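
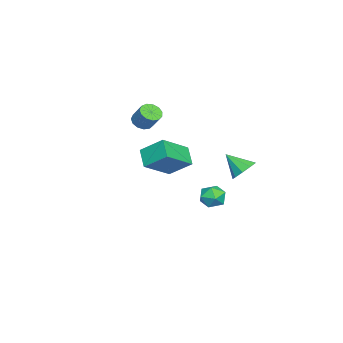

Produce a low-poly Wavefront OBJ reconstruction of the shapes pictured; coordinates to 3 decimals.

v -2.954 -3.866 2.121
v -2.404 -4.248 2.127
v -1.975 -3.616 3.065
v -2.526 -3.234 3.059
v -2.329 -3.958 1.897
v -1.901 -3.326 2.836
v -2.453 -3.638 1.739
v -2.025 -3.006 2.677
v -2.736 -3.391 1.701
v -2.307 -2.759 2.64
v -3.088 -3.295 1.797
v -2.66 -2.663 2.736
v -3.398 -3.38 1.996
v -2.969 -2.748 2.934
v -3.567 -3.619 2.234
v -3.138 -2.987 3.173
v -3.541 -3.937 2.436
v -3.112 -3.305 3.375
v -3.329 -4.232 2.538
v -2.901 -3.6 3.477
v -2.998 -4.411 2.508
v -2.57 -3.779 3.446
v -2.653 -4.417 2.354
v -2.225 -3.785 3.293
v 3.814 -1.919 3.212
v 3.923 -0.684 4.142
v 2.424 -1.003 2.158
v 2.532 0.232 3.088
v 4.668 -1.452 2.492
v 4.776 -0.217 3.422
v 3.277 -0.536 1.438
v 3.386 0.699 2.368
v -3.137 1.814 -1.013
v -2.746 1.26 -1.542
v -3.343 0.706 -0.007
v -2.351 1.51 -1.185
v -2.324 1.903 -0.748
v -2.677 2.253 -0.434
v -3.245 2.398 -0.392
v -3.763 2.27 -0.639
v -3.988 1.928 -1.062
v -3.814 1.532 -1.462
v -3.324 1.269 -1.651
v -1.905 1.029 -2.484
v -1.105 1.194 -2.686
v -1.515 -0.134 -1.894
v -0.715 0.031 -2.096
v -1.108 0.498 -1.517
v -1.349 1.217 -1.881
v -1.271 -0.157 -2.699
v -1.512 0.562 -3.063
v -0.714 0.462 -2.819
v -0.613 0.866 -2.088
v -2.007 0.194 -2.492
v -1.906 0.598 -1.761
f 2 1 5
f 2 5 3
f 3 5 6
f 3 6 4
f 5 1 7
f 5 7 6
f 6 7 8
f 6 8 4
f 7 1 9
f 7 9 8
f 8 9 10
f 8 10 4
f 9 1 11
f 9 11 10
f 10 11 12
f 10 12 4
f 11 1 13
f 11 13 12
f 12 13 14
f 12 14 4
f 13 1 15
f 13 15 14
f 14 15 16
f 14 16 4
f 15 1 17
f 15 17 16
f 16 17 18
f 16 18 4
f 17 1 19
f 17 19 18
f 18 19 20
f 18 20 4
f 19 1 21
f 19 21 20
f 20 21 22
f 20 22 4
f 21 1 23
f 21 23 22
f 22 23 24
f 22 24 4
f 23 1 2
f 23 2 24
f 24 2 3
f 24 3 4
f 26 28 25
f 29 26 25
f 25 28 27
f 27 29 25
f 26 32 28
f 30 26 29
f 30 32 26
f 28 32 27
f 31 29 27
f 27 32 31
f 31 30 29
f 32 30 31
f 34 33 36
f 34 36 35
f 36 33 37
f 36 37 35
f 37 33 38
f 37 38 35
f 38 33 39
f 38 39 35
f 39 33 40
f 39 40 35
f 40 33 41
f 40 41 35
f 41 33 42
f 41 42 35
f 42 33 43
f 42 43 35
f 43 33 34
f 43 34 35
f 44 55 49
f 44 49 45
f 44 45 51
f 44 51 54
f 44 54 55
f 45 49 53
f 49 55 48
f 55 54 46
f 54 51 50
f 51 45 52
f 47 53 48
f 47 48 46
f 47 46 50
f 47 50 52
f 47 52 53
f 48 53 49
f 46 48 55
f 50 46 54
f 52 50 51
f 53 52 45



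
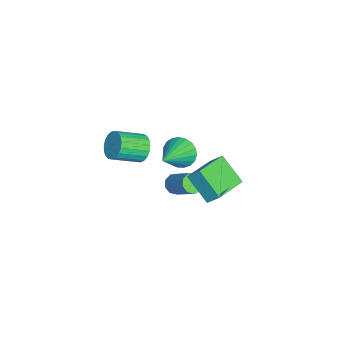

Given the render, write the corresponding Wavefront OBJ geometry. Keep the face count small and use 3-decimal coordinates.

v 0.834 -1.808 1.181
v 1.289 -1.942 0.537
v 1.961 -3.206 1.275
v 1.506 -3.072 1.919
v 1.48 -1.736 0.715
v 2.152 -3 1.453
v 1.56 -1.543 0.974
v 2.232 -2.806 1.712
v 1.513 -1.396 1.269
v 2.186 -2.659 2.006
v 1.35 -1.319 1.548
v 2.022 -2.583 2.286
v 1.097 -1.328 1.764
v 1.769 -2.591 2.502
v 0.799 -1.419 1.879
v 1.471 -2.683 2.617
v 0.506 -1.578 1.874
v 1.179 -2.841 2.611
v 0.271 -1.777 1.749
v 0.943 -3.04 2.486
v 0.132 -1.981 1.525
v 0.805 -3.244 2.263
v 0.115 -2.155 1.242
v 0.788 -3.418 1.98
v 0.223 -2.269 0.949
v 0.895 -3.533 1.687
v 0.435 -2.304 0.696
v 1.108 -3.567 1.433
v 0.717 -2.253 0.526
v 1.39 -3.516 1.264
v 1.019 -2.125 0.47
v 1.691 -3.388 1.208
v 2.321 1.692 2.166
v 2.51 2.287 2.869
v 3.101 2.726 1.08
v 3.29 3.321 1.783
v 3.91 0.819 2.477
v 4.099 1.414 3.18
v 4.69 1.853 1.391
v 4.879 2.448 2.094
v 2.305 0.055 0.084
v 2.699 0.178 -0.323
v 3.649 1.148 0.888
v 3.255 1.025 1.296
v 2.414 0.454 -0.322
v 3.364 1.425 0.89
v 2.079 0.544 -0.13
v 3.029 1.514 1.082
v 1.849 0.404 0.162
v 2.799 1.375 1.373
v 1.832 0.101 0.417
v 2.782 1.072 1.629
v 2.037 -0.223 0.517
v 2.987 0.747 1.729
v 2.367 -0.418 0.414
v 3.317 0.552 1.626
v 2.668 -0.392 0.157
v 3.618 0.579 1.369
v 2.799 -0.156 -0.134
v 3.749 0.814 1.077
v -2.671 -0.426 -2.522
v -2.175 0.176 -3.028
v -0.869 -1.034 -1.478
v -2.278 0.392 -2.725
v -2.449 0.467 -2.386
v -2.658 0.387 -2.071
v -2.87 0.167 -1.833
v -3.047 -0.155 -1.715
v -3.159 -0.525 -1.737
v -3.187 -0.877 -1.894
v -3.126 -1.151 -2.159
v -2.986 -1.3 -2.488
v -2.792 -1.298 -2.822
v -2.577 -1.145 -3.104
v -2.378 -0.867 -3.286
v -2.23 -0.513 -3.336
v -2.158 -0.144 -3.244
f 2 1 5
f 2 5 3
f 3 5 6
f 3 6 4
f 5 1 7
f 5 7 6
f 6 7 8
f 6 8 4
f 7 1 9
f 7 9 8
f 8 9 10
f 8 10 4
f 9 1 11
f 9 11 10
f 10 11 12
f 10 12 4
f 11 1 13
f 11 13 12
f 12 13 14
f 12 14 4
f 13 1 15
f 13 15 14
f 14 15 16
f 14 16 4
f 15 1 17
f 15 17 16
f 16 17 18
f 16 18 4
f 17 1 19
f 17 19 18
f 18 19 20
f 18 20 4
f 19 1 21
f 19 21 20
f 20 21 22
f 20 22 4
f 21 1 23
f 21 23 22
f 22 23 24
f 22 24 4
f 23 1 25
f 23 25 24
f 24 25 26
f 24 26 4
f 25 1 27
f 25 27 26
f 26 27 28
f 26 28 4
f 27 1 29
f 27 29 28
f 28 29 30
f 28 30 4
f 29 1 31
f 29 31 30
f 30 31 32
f 30 32 4
f 31 1 2
f 31 2 32
f 32 2 3
f 32 3 4
f 34 36 33
f 37 34 33
f 33 36 35
f 35 37 33
f 34 40 36
f 38 34 37
f 38 40 34
f 36 40 35
f 39 37 35
f 35 40 39
f 39 38 37
f 40 38 39
f 42 41 45
f 42 45 43
f 43 45 46
f 43 46 44
f 45 41 47
f 45 47 46
f 46 47 48
f 46 48 44
f 47 41 49
f 47 49 48
f 48 49 50
f 48 50 44
f 49 41 51
f 49 51 50
f 50 51 52
f 50 52 44
f 51 41 53
f 51 53 52
f 52 53 54
f 52 54 44
f 53 41 55
f 53 55 54
f 54 55 56
f 54 56 44
f 55 41 57
f 55 57 56
f 56 57 58
f 56 58 44
f 57 41 59
f 57 59 58
f 58 59 60
f 58 60 44
f 59 41 42
f 59 42 60
f 60 42 43
f 60 43 44
f 62 61 64
f 62 64 63
f 64 61 65
f 64 65 63
f 65 61 66
f 65 66 63
f 66 61 67
f 66 67 63
f 67 61 68
f 67 68 63
f 68 61 69
f 68 69 63
f 69 61 70
f 69 70 63
f 70 61 71
f 70 71 63
f 71 61 72
f 71 72 63
f 72 61 73
f 72 73 63
f 73 61 74
f 73 74 63
f 74 61 75
f 74 75 63
f 75 61 76
f 75 76 63
f 76 61 77
f 76 77 63
f 77 61 62
f 77 62 63



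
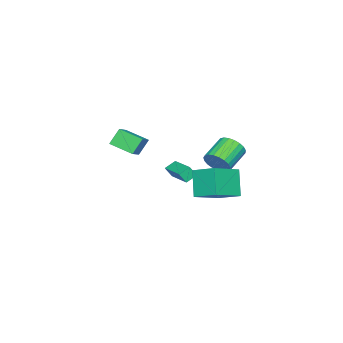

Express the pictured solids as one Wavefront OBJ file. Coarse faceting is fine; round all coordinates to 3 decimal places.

v 1.121 3.002 1.717
v 2.974 2.449 2.536
v 1.273 4.503 2.386
v 3.126 3.949 3.205
v 1.994 3.611 0.155
v 3.847 3.057 0.974
v 2.146 5.111 0.824
v 3.999 4.558 1.643
v 0.191 2.451 1.831
v 0.516 2.067 2.59
v -1.067 2.185 3.327
v -1.391 2.569 2.569
v 0.575 2.435 2.656
v -1.008 2.552 3.394
v 0.567 2.805 2.581
v -1.016 2.923 3.318
v 0.494 3.115 2.375
v -1.089 3.232 3.113
v 0.369 3.31 2.076
v -1.214 3.427 2.813
v 0.213 3.356 1.734
v -1.369 3.473 2.472
v 0.054 3.246 1.409
v -1.529 3.363 2.147
v -0.082 2.998 1.157
v -1.665 3.116 1.895
v -0.171 2.656 1.022
v -1.753 2.774 1.759
v -0.197 2.279 1.026
v -1.779 2.396 1.764
v -0.155 1.931 1.17
v -1.738 2.048 1.908
v -0.054 1.673 1.428
v -1.637 1.791 2.166
v 0.089 1.55 1.756
v -1.493 1.668 2.493
v 0.25 1.583 2.097
v -1.332 1.7 2.834
v 0.401 1.766 2.392
v -1.181 1.883 3.129
v -0.786 -1.164 -0.704
v -1.437 -0.835 -0.309
v 0.314 0.484 -0.261
v -0.337 0.812 0.135
v -0.543 -1.512 -0.015
v -1.194 -1.184 0.381
v 0.557 0.135 0.429
v -0.094 0.464 0.824
v -0.015 -4.6 1.402
v -0.685 -4.318 2.418
v -0.173 -3.095 0.881
v -0.843 -2.813 1.897
v 1.343 -4.187 2.183
v 0.673 -3.905 3.199
v 1.185 -2.682 1.662
v 0.515 -2.4 2.678
f 2 4 1
f 5 2 1
f 1 4 3
f 3 5 1
f 2 8 4
f 6 2 5
f 6 8 2
f 4 8 3
f 7 5 3
f 3 8 7
f 7 6 5
f 8 6 7
f 10 9 13
f 10 13 11
f 11 13 14
f 11 14 12
f 13 9 15
f 13 15 14
f 14 15 16
f 14 16 12
f 15 9 17
f 15 17 16
f 16 17 18
f 16 18 12
f 17 9 19
f 17 19 18
f 18 19 20
f 18 20 12
f 19 9 21
f 19 21 20
f 20 21 22
f 20 22 12
f 21 9 23
f 21 23 22
f 22 23 24
f 22 24 12
f 23 9 25
f 23 25 24
f 24 25 26
f 24 26 12
f 25 9 27
f 25 27 26
f 26 27 28
f 26 28 12
f 27 9 29
f 27 29 28
f 28 29 30
f 28 30 12
f 29 9 31
f 29 31 30
f 30 31 32
f 30 32 12
f 31 9 33
f 31 33 32
f 32 33 34
f 32 34 12
f 33 9 35
f 33 35 34
f 34 35 36
f 34 36 12
f 35 9 37
f 35 37 36
f 36 37 38
f 36 38 12
f 37 9 39
f 37 39 38
f 38 39 40
f 38 40 12
f 39 9 10
f 39 10 40
f 40 10 11
f 40 11 12
f 42 44 41
f 45 42 41
f 41 44 43
f 43 45 41
f 42 48 44
f 46 42 45
f 46 48 42
f 44 48 43
f 47 45 43
f 43 48 47
f 47 46 45
f 48 46 47
f 50 52 49
f 53 50 49
f 49 52 51
f 51 53 49
f 50 56 52
f 54 50 53
f 54 56 50
f 52 56 51
f 55 53 51
f 51 56 55
f 55 54 53
f 56 54 55



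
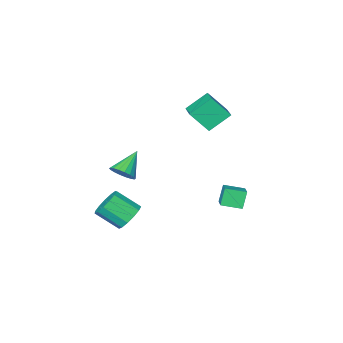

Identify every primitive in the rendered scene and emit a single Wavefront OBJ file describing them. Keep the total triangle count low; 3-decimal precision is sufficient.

v 2.772 -0.895 -0.559
v 3.255 -0.536 0.124
v 1.348 -1.405 0.719
v 3.031 -0.223 -0.002
v 2.755 -0.043 -0.238
v 2.482 -0.032 -0.537
v 2.267 -0.192 -0.841
v 2.152 -0.491 -1.089
v 2.16 -0.87 -1.231
v 2.289 -1.254 -1.241
v 2.514 -1.566 -1.115
v 2.79 -1.746 -0.879
v 3.062 -1.757 -0.58
v 3.277 -1.597 -0.276
v 3.392 -1.298 -0.028
v 3.384 -0.92 0.114
v 3.253 0.682 -3.485
v 3.934 1.493 -3.274
v 4.948 0.35 -2.145
v 4.267 -0.462 -2.355
v 3.496 1.522 -2.852
v 4.511 0.379 -1.723
v 2.982 1.284 -2.631
v 3.996 0.141 -1.501
v 2.553 0.855 -2.68
v 3.568 -0.288 -1.551
v 2.347 0.371 -2.985
v 3.361 -0.772 -1.856
v 2.428 -0.015 -3.449
v 3.443 -1.158 -2.32
v 2.771 -0.18 -3.924
v 3.786 -1.323 -2.795
v 3.267 -0.071 -4.259
v 4.282 -1.214 -3.13
v 3.759 0.277 -4.349
v 4.773 -0.866 -3.22
v 4.089 0.753 -4.164
v 5.104 -0.39 -3.035
v 4.155 1.206 -3.763
v 5.169 0.063 -2.634
v -3.47 2.867 -3.653
v -3.979 2.611 -2.462
v -2.757 4.05 -3.094
v -3.266 3.794 -1.903
v -2.374 2.066 -3.357
v -2.883 1.81 -2.166
v -1.661 3.249 -2.798
v -2.17 2.993 -1.607
v -5.069 -0.933 2.606
v -4.17 -1.787 3.992
v -4.32 0.574 3.048
v -3.421 -0.281 4.435
v -3.659 -1.299 1.465
v -2.76 -2.154 2.852
v -2.91 0.207 1.908
v -2.011 -0.647 3.294
f 2 1 4
f 2 4 3
f 4 1 5
f 4 5 3
f 5 1 6
f 5 6 3
f 6 1 7
f 6 7 3
f 7 1 8
f 7 8 3
f 8 1 9
f 8 9 3
f 9 1 10
f 9 10 3
f 10 1 11
f 10 11 3
f 11 1 12
f 11 12 3
f 12 1 13
f 12 13 3
f 13 1 14
f 13 14 3
f 14 1 15
f 14 15 3
f 15 1 16
f 15 16 3
f 16 1 2
f 16 2 3
f 18 17 21
f 18 21 19
f 19 21 22
f 19 22 20
f 21 17 23
f 21 23 22
f 22 23 24
f 22 24 20
f 23 17 25
f 23 25 24
f 24 25 26
f 24 26 20
f 25 17 27
f 25 27 26
f 26 27 28
f 26 28 20
f 27 17 29
f 27 29 28
f 28 29 30
f 28 30 20
f 29 17 31
f 29 31 30
f 30 31 32
f 30 32 20
f 31 17 33
f 31 33 32
f 32 33 34
f 32 34 20
f 33 17 35
f 33 35 34
f 34 35 36
f 34 36 20
f 35 17 37
f 35 37 36
f 36 37 38
f 36 38 20
f 37 17 39
f 37 39 38
f 38 39 40
f 38 40 20
f 39 17 18
f 39 18 40
f 40 18 19
f 40 19 20
f 42 44 41
f 45 42 41
f 41 44 43
f 43 45 41
f 42 48 44
f 46 42 45
f 46 48 42
f 44 48 43
f 47 45 43
f 43 48 47
f 47 46 45
f 48 46 47
f 50 52 49
f 53 50 49
f 49 52 51
f 51 53 49
f 50 56 52
f 54 50 53
f 54 56 50
f 52 56 51
f 55 53 51
f 51 56 55
f 55 54 53
f 56 54 55



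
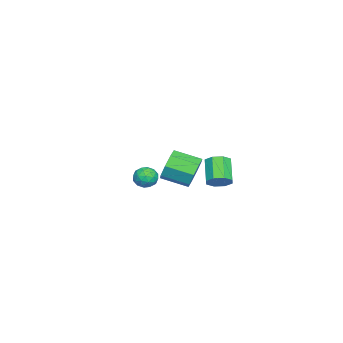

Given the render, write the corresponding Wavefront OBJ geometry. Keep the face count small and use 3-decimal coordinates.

v 3.811 0.926 2.6
v 4.24 1.249 3.444
v 4.377 -0.244 3.944
v 3.949 -0.566 3.1
v 3.478 1.198 3.503
v 3.615 -0.294 4.003
v 2.912 0.989 3.032
v 3.049 -0.504 3.533
v 2.873 0.742 2.309
v 3.01 -0.75 2.809
v 3.383 0.604 1.756
v 3.52 -0.889 2.256
v 4.145 0.654 1.697
v 4.282 -0.838 2.197
v 4.711 0.864 2.167
v 4.848 -0.629 2.668
v 4.75 1.11 2.891
v 4.887 -0.382 3.391
v -2.441 0.48 -0.964
v -2.033 -0.17 -0.775
v -3.21 -0.589 0.332
v -3.619 0.06 0.144
v -1.881 0.306 -0.434
v -3.059 -0.113 0.673
v -2.058 0.884 -0.403
v -3.235 0.464 0.704
v -2.459 1.224 -0.701
v -3.637 0.805 0.407
v -2.85 1.129 -1.152
v -4.027 0.71 -0.045
v -3.001 0.653 -1.493
v -4.179 0.234 -0.386
v -2.825 0.076 -1.524
v -4.002 -0.344 -0.417
v -2.423 -0.265 -1.227
v -3.601 -0.684 -0.119
v -0.277 -2.866 0.184
v 0.11 -2.271 0.447
v 0.77 -3.489 0.053
v 1.157 -2.894 0.316
v 0.707 -3.287 0.78
v 0.06 -2.902 0.861
v 0.82 -2.858 -0.361
v 0.173 -2.473 -0.28
v 0.788 -2.266 0.11
v 0.718 -2.531 0.815
v 0.162 -3.229 -0.315
v 0.092 -3.494 0.39
v -0.175 -2.514 0.327
v 1.055 -3.246 0.173
v 0.791 -3.478 0.446
v 1.018 -3.128 0.6
v -0.205 -2.885 0.571
v 0.023 -2.535 0.725
v 0.373 -3.133 0.921
v 0.857 -3.225 -0.225
v 1.085 -2.875 -0.071
v -0.138 -2.632 -0.1
v 0.089 -2.282 0.054
v 0.507 -2.627 -0.421
v 0.451 -2.161 0.283
v 1.066 -2.527 0.206
v 0.868 -2.506 -0.192
v 0.488 -2.279 -0.144
v 0.41 -2.317 0.698
v 1.025 -2.683 0.621
v 0.76 -2.914 0.894
v 0.38 -2.688 0.941
v 0.808 -2.314 0.5
v -0.145 -3.077 -0.121
v 0.47 -3.443 -0.198
v 0.5 -3.072 -0.441
v 0.12 -2.846 -0.394
v -0.186 -3.233 0.294
v 0.429 -3.599 0.217
v 0.392 -3.481 0.644
v 0.012 -3.254 0.692
v 0.072 -3.446 0
f 2 1 5
f 2 5 3
f 3 5 6
f 3 6 4
f 5 1 7
f 5 7 6
f 6 7 8
f 6 8 4
f 7 1 9
f 7 9 8
f 8 9 10
f 8 10 4
f 9 1 11
f 9 11 10
f 10 11 12
f 10 12 4
f 11 1 13
f 11 13 12
f 12 13 14
f 12 14 4
f 13 1 15
f 13 15 14
f 14 15 16
f 14 16 4
f 15 1 17
f 15 17 16
f 16 17 18
f 16 18 4
f 17 1 2
f 17 2 18
f 18 2 3
f 18 3 4
f 20 19 23
f 20 23 21
f 21 23 24
f 21 24 22
f 23 19 25
f 23 25 24
f 24 25 26
f 24 26 22
f 25 19 27
f 25 27 26
f 26 27 28
f 26 28 22
f 27 19 29
f 27 29 28
f 28 29 30
f 28 30 22
f 29 19 31
f 29 31 30
f 30 31 32
f 30 32 22
f 31 19 33
f 31 33 32
f 32 33 34
f 32 34 22
f 33 19 35
f 33 35 34
f 34 35 36
f 34 36 22
f 35 19 20
f 35 20 36
f 36 20 21
f 36 21 22
f 37 74 53
f 74 48 77
f 53 77 42
f 74 77 53
f 37 53 49
f 53 42 54
f 49 54 38
f 53 54 49
f 37 49 58
f 49 38 59
f 58 59 44
f 49 59 58
f 37 58 70
f 58 44 73
f 70 73 47
f 58 73 70
f 37 70 74
f 70 47 78
f 74 78 48
f 70 78 74
f 38 54 65
f 54 42 68
f 65 68 46
f 54 68 65
f 42 77 55
f 77 48 76
f 55 76 41
f 77 76 55
f 48 78 75
f 78 47 71
f 75 71 39
f 78 71 75
f 47 73 72
f 73 44 60
f 72 60 43
f 73 60 72
f 44 59 64
f 59 38 61
f 64 61 45
f 59 61 64
f 40 66 52
f 66 46 67
f 52 67 41
f 66 67 52
f 40 52 50
f 52 41 51
f 50 51 39
f 52 51 50
f 40 50 57
f 50 39 56
f 57 56 43
f 50 56 57
f 40 57 62
f 57 43 63
f 62 63 45
f 57 63 62
f 40 62 66
f 62 45 69
f 66 69 46
f 62 69 66
f 41 67 55
f 67 46 68
f 55 68 42
f 67 68 55
f 39 51 75
f 51 41 76
f 75 76 48
f 51 76 75
f 43 56 72
f 56 39 71
f 72 71 47
f 56 71 72
f 45 63 64
f 63 43 60
f 64 60 44
f 63 60 64
f 46 69 65
f 69 45 61
f 65 61 38
f 69 61 65



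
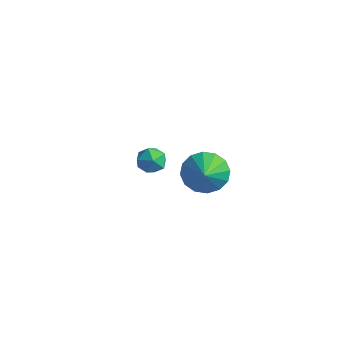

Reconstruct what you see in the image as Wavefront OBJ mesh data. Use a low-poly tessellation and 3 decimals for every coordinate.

v -4.236 0.298 -3.951
v -3.484 0.626 -3.764
v -3.956 -0.786 -3.176
v -3.204 -0.458 -2.989
v -3.905 -0.1 -2.692
v -4.078 0.57 -3.17
v -3.362 -0.73 -3.77
v -3.535 -0.06 -4.248
v -2.944 -0.01 -3.652
v -3.279 0.38 -2.986
v -4.161 -0.54 -3.954
v -4.496 -0.15 -3.288
v 2.036 -2.414 0.43
v 2.935 -1.914 0.068
v 3.044 -3.486 1.45
v 2.78 -1.623 0.526
v 2.426 -1.544 0.959
v 1.968 -1.699 1.249
v 1.528 -2.045 1.32
v 1.224 -2.49 1.153
v 1.138 -2.914 0.791
v 1.293 -3.205 0.333
v 1.647 -3.284 -0.099
v 2.105 -3.13 -0.39
v 2.545 -2.784 -0.461
v 2.849 -2.339 -0.293
f 1 12 6
f 1 6 2
f 1 2 8
f 1 8 11
f 1 11 12
f 2 6 10
f 6 12 5
f 12 11 3
f 11 8 7
f 8 2 9
f 4 10 5
f 4 5 3
f 4 3 7
f 4 7 9
f 4 9 10
f 5 10 6
f 3 5 12
f 7 3 11
f 9 7 8
f 10 9 2
f 14 13 16
f 14 16 15
f 16 13 17
f 16 17 15
f 17 13 18
f 17 18 15
f 18 13 19
f 18 19 15
f 19 13 20
f 19 20 15
f 20 13 21
f 20 21 15
f 21 13 22
f 21 22 15
f 22 13 23
f 22 23 15
f 23 13 24
f 23 24 15
f 24 13 25
f 24 25 15
f 25 13 26
f 25 26 15
f 26 13 14
f 26 14 15



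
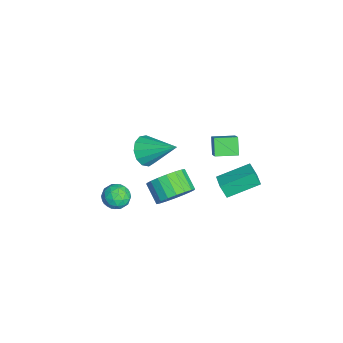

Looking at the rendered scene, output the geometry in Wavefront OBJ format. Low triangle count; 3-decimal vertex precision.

v 0.699 -1.89 3.162
v 1.453 -2.403 3.284
v 1.541 -0.39 4.258
v 1.531 -2.13 2.85
v 1.344 -1.78 2.516
v 0.953 -1.466 2.386
v 0.481 -1.286 2.503
v 0.078 -1.298 2.829
v -0.128 -1.498 3.261
v -0.071 -1.823 3.661
v 0.23 -2.168 3.903
v 0.68 -2.426 3.91
v 1.136 -2.513 3.679
v 2.967 1.804 2.156
v 2.815 1.457 2.973
v 2.653 3.493 2.816
v 2.501 3.146 3.632
v 3.899 1.894 2.368
v 3.747 1.547 3.184
v 3.585 3.583 3.027
v 3.433 3.236 3.844
v -3.904 1.886 -2.328
v -4.648 1.896 -1.464
v -3.961 3.173 -2.392
v -4.705 3.184 -1.529
v -3.095 1.956 -1.631
v -3.839 1.967 -0.768
v -3.152 3.244 -1.696
v -3.896 3.254 -0.832
v 2.072 -0.486 0.603
v 2.515 -0.052 1.475
v 1.552 -0.5 2.188
v 1.108 -0.934 1.317
v 2.234 0.297 1.314
v 1.271 -0.151 2.028
v 1.92 0.491 1.013
v 0.957 0.043 1.727
v 1.637 0.492 0.63
v 0.674 0.043 1.344
v 1.439 0.298 0.243
v 0.476 -0.15 0.956
v 1.367 -0.05 -0.074
v 0.404 -0.498 0.64
v 1.434 -0.485 -0.256
v 0.471 -0.933 0.457
v 1.628 -0.92 -0.268
v 0.665 -1.368 0.445
v 1.909 -1.269 -0.108
v 0.946 -1.717 0.606
v 2.223 -1.463 0.193
v 1.26 -1.911 0.907
v 2.506 -1.463 0.576
v 1.543 -1.912 1.29
v 2.704 -1.27 0.964
v 1.741 -1.718 1.677
v 2.776 -0.922 1.28
v 1.813 -1.37 1.994
v 2.709 -0.487 1.463
v 1.746 -0.935 2.176
v -0.98 -2.668 -2.235
v -0.295 -2.964 -2.598
v -1.605 -3.836 -2.462
v -0.92 -4.132 -2.825
v -0.929 -3.991 -2.006
v -0.542 -3.269 -1.866
v -1.358 -3.531 -3.194
v -0.971 -2.809 -3.054
v -0.528 -3.498 -3.19
v -0.263 -3.782 -2.457
v -1.637 -3.018 -2.603
v -1.372 -3.302 -1.87
v -0.583 -2.713 -2.396
v -1.317 -4.087 -2.664
v -1.323 -4.004 -2.182
v -0.92 -4.178 -2.396
v -0.728 -2.893 -1.966
v -0.325 -3.067 -2.18
v -0.698 -3.671 -1.832
v -1.575 -3.733 -2.88
v -1.172 -3.907 -3.094
v -0.98 -2.622 -2.664
v -0.577 -2.796 -2.878
v -1.202 -3.129 -3.228
v -0.316 -3.201 -2.958
v -0.684 -3.888 -3.092
v -0.941 -3.534 -3.308
v -0.714 -3.11 -3.226
v -0.161 -3.369 -2.527
v -0.528 -4.055 -2.66
v -0.533 -3.972 -2.179
v -0.306 -3.548 -2.097
v -0.298 -3.682 -2.875
v -1.372 -2.745 -2.4
v -1.739 -3.431 -2.533
v -1.594 -3.252 -2.963
v -1.367 -2.828 -2.881
v -1.216 -2.912 -1.968
v -1.584 -3.599 -2.102
v -1.186 -3.69 -1.834
v -0.959 -3.266 -1.752
v -1.602 -3.118 -2.185
f 2 1 4
f 2 4 3
f 4 1 5
f 4 5 3
f 5 1 6
f 5 6 3
f 6 1 7
f 6 7 3
f 7 1 8
f 7 8 3
f 8 1 9
f 8 9 3
f 9 1 10
f 9 10 3
f 10 1 11
f 10 11 3
f 11 1 12
f 11 12 3
f 12 1 13
f 12 13 3
f 13 1 2
f 13 2 3
f 15 17 14
f 18 15 14
f 14 17 16
f 16 18 14
f 15 21 17
f 19 15 18
f 19 21 15
f 17 21 16
f 20 18 16
f 16 21 20
f 20 19 18
f 21 19 20
f 23 25 22
f 26 23 22
f 22 25 24
f 24 26 22
f 23 29 25
f 27 23 26
f 27 29 23
f 25 29 24
f 28 26 24
f 24 29 28
f 28 27 26
f 29 27 28
f 31 30 34
f 31 34 32
f 32 34 35
f 32 35 33
f 34 30 36
f 34 36 35
f 35 36 37
f 35 37 33
f 36 30 38
f 36 38 37
f 37 38 39
f 37 39 33
f 38 30 40
f 38 40 39
f 39 40 41
f 39 41 33
f 40 30 42
f 40 42 41
f 41 42 43
f 41 43 33
f 42 30 44
f 42 44 43
f 43 44 45
f 43 45 33
f 44 30 46
f 44 46 45
f 45 46 47
f 45 47 33
f 46 30 48
f 46 48 47
f 47 48 49
f 47 49 33
f 48 30 50
f 48 50 49
f 49 50 51
f 49 51 33
f 50 30 52
f 50 52 51
f 51 52 53
f 51 53 33
f 52 30 54
f 52 54 53
f 53 54 55
f 53 55 33
f 54 30 56
f 54 56 55
f 55 56 57
f 55 57 33
f 56 30 58
f 56 58 57
f 57 58 59
f 57 59 33
f 58 30 31
f 58 31 59
f 59 31 32
f 59 32 33
f 60 97 76
f 97 71 100
f 76 100 65
f 97 100 76
f 60 76 72
f 76 65 77
f 72 77 61
f 76 77 72
f 60 72 81
f 72 61 82
f 81 82 67
f 72 82 81
f 60 81 93
f 81 67 96
f 93 96 70
f 81 96 93
f 60 93 97
f 93 70 101
f 97 101 71
f 93 101 97
f 61 77 88
f 77 65 91
f 88 91 69
f 77 91 88
f 65 100 78
f 100 71 99
f 78 99 64
f 100 99 78
f 71 101 98
f 101 70 94
f 98 94 62
f 101 94 98
f 70 96 95
f 96 67 83
f 95 83 66
f 96 83 95
f 67 82 87
f 82 61 84
f 87 84 68
f 82 84 87
f 63 89 75
f 89 69 90
f 75 90 64
f 89 90 75
f 63 75 73
f 75 64 74
f 73 74 62
f 75 74 73
f 63 73 80
f 73 62 79
f 80 79 66
f 73 79 80
f 63 80 85
f 80 66 86
f 85 86 68
f 80 86 85
f 63 85 89
f 85 68 92
f 89 92 69
f 85 92 89
f 64 90 78
f 90 69 91
f 78 91 65
f 90 91 78
f 62 74 98
f 74 64 99
f 98 99 71
f 74 99 98
f 66 79 95
f 79 62 94
f 95 94 70
f 79 94 95
f 68 86 87
f 86 66 83
f 87 83 67
f 86 83 87
f 69 92 88
f 92 68 84
f 88 84 61
f 92 84 88



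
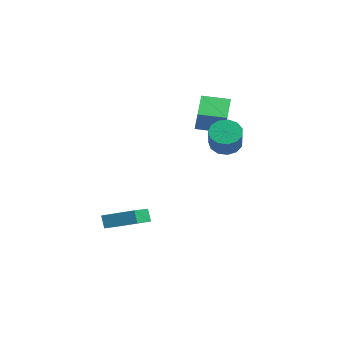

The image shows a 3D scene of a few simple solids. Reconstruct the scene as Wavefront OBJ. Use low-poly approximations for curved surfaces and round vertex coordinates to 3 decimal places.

v 0.499 1.861 1.767
v 1.18 2.165 1.23
v 2.483 1.483 2.495
v 1.801 1.179 3.033
v 1.067 2.553 1.555
v 2.37 1.871 2.821
v 0.773 2.72 1.948
v 2.076 2.038 3.213
v 0.392 2.615 2.283
v 1.695 1.933 3.549
v 0.045 2.271 2.455
v 1.348 1.588 3.72
v -0.158 1.796 2.408
v 1.144 1.114 3.674
v -0.153 1.342 2.158
v 1.15 0.66 3.423
v 0.06 1.053 1.784
v 1.362 0.371 3.049
v 0.411 1.02 1.404
v 1.714 0.338 2.67
v 0.791 1.255 1.14
v 2.093 0.573 2.406
v 1.077 1.682 1.075
v 2.38 1 2.341
v -1.781 -3.425 -4.367
v -2.15 -3.434 -3.568
v -0.594 -2.053 -3.803
v -0.962 -2.063 -3.004
v -0.418 -4.857 -3.756
v -0.786 -4.867 -2.957
v 0.77 -3.486 -3.192
v 0.401 -3.495 -2.393
v -4.522 2.767 2.599
v -3.542 2.451 4.014
v -3.724 4.18 2.362
v -2.744 3.864 3.777
v -3.376 1.956 1.623
v -2.396 1.64 3.038
v -2.578 3.369 1.386
v -1.598 3.053 2.801
f 2 1 5
f 2 5 3
f 3 5 6
f 3 6 4
f 5 1 7
f 5 7 6
f 6 7 8
f 6 8 4
f 7 1 9
f 7 9 8
f 8 9 10
f 8 10 4
f 9 1 11
f 9 11 10
f 10 11 12
f 10 12 4
f 11 1 13
f 11 13 12
f 12 13 14
f 12 14 4
f 13 1 15
f 13 15 14
f 14 15 16
f 14 16 4
f 15 1 17
f 15 17 16
f 16 17 18
f 16 18 4
f 17 1 19
f 17 19 18
f 18 19 20
f 18 20 4
f 19 1 21
f 19 21 20
f 20 21 22
f 20 22 4
f 21 1 23
f 21 23 22
f 22 23 24
f 22 24 4
f 23 1 2
f 23 2 24
f 24 2 3
f 24 3 4
f 26 28 25
f 29 26 25
f 25 28 27
f 27 29 25
f 26 32 28
f 30 26 29
f 30 32 26
f 28 32 27
f 31 29 27
f 27 32 31
f 31 30 29
f 32 30 31
f 34 36 33
f 37 34 33
f 33 36 35
f 35 37 33
f 34 40 36
f 38 34 37
f 38 40 34
f 36 40 35
f 39 37 35
f 35 40 39
f 39 38 37
f 40 38 39



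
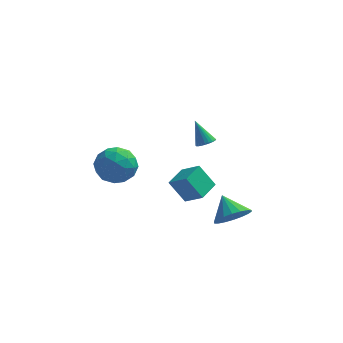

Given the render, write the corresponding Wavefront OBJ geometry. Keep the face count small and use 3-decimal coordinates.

v 1.472 -4.344 -2.199
v 0.625 -4.225 -0.99
v 1.921 -3.129 -2.004
v 1.074 -3.009 -0.796
v 2.426 -4.811 -1.484
v 1.579 -4.691 -0.276
v 2.875 -3.595 -1.29
v 2.028 -3.476 -0.081
v 1.295 3.279 -2.82
v 1.614 3.775 -2.816
v 0.625 3.701 -1.44
v 1.426 3.844 -2.929
v 1.217 3.827 -3.025
v 1.02 3.726 -3.089
v 0.866 3.558 -3.113
v 0.776 3.347 -3.092
v 0.766 3.125 -3.03
v 0.836 2.928 -2.935
v 0.976 2.783 -2.823
v 1.164 2.714 -2.71
v 1.373 2.732 -2.614
v 1.57 2.832 -2.55
v 1.724 3.001 -2.526
v 1.814 3.212 -2.547
v 1.824 3.433 -2.609
v 1.754 3.631 -2.704
v 3.728 -3.276 -3.841
v 4.172 -3.763 -3.037
v 3.032 -2.384 -2.919
v 4.475 -3.426 -3.133
v 4.63 -3.06 -3.371
v 4.606 -2.737 -3.701
v 4.408 -2.52 -4.059
v 4.076 -2.453 -4.374
v 3.675 -2.55 -4.584
v 3.284 -2.79 -4.646
v 2.981 -3.126 -4.549
v 2.826 -3.492 -4.312
v 2.85 -3.815 -3.982
v 3.047 -4.032 -3.624
v 3.38 -4.099 -3.309
v 3.781 -4.003 -3.099
v -2.377 0.411 -2.298
v -1.629 -0.538 -2.527
v -3.951 -0.802 -2.413
v -3.203 -1.751 -2.642
v -3.208 -1.226 -1.529
v -2.235 -0.476 -1.458
v -3.345 -0.864 -3.482
v -2.372 -0.114 -3.411
v -2.227 -1.326 -3.258
v -2.142 -1.55 -2.052
v -3.438 0.21 -2.888
v -3.353 -0.014 -1.682
v -1.865 0.043 -2.402
v -3.715 -1.383 -2.538
v -3.718 -1.075 -1.884
v -3.278 -1.633 -2.018
v -2.221 0.079 -1.774
v -1.782 -0.479 -1.909
v -2.71 -0.883 -1.322
v -3.798 -0.861 -3.031
v -3.359 -1.419 -3.166
v -2.302 0.293 -2.922
v -1.862 -0.265 -3.056
v -2.87 -0.457 -3.618
v -1.776 -0.978 -2.967
v -2.701 -1.691 -3.034
v -2.785 -1.169 -3.528
v -2.213 -0.728 -3.486
v -1.727 -1.11 -2.257
v -2.652 -1.823 -2.325
v -2.655 -1.514 -1.671
v -2.083 -1.073 -1.629
v -2.078 -1.573 -2.688
v -2.928 0.483 -2.615
v -3.853 -0.23 -2.683
v -3.497 -0.267 -3.311
v -2.925 0.174 -3.269
v -2.879 0.351 -1.906
v -3.804 -0.362 -1.973
v -3.367 -0.612 -1.454
v -2.795 -0.171 -1.412
v -3.502 0.233 -2.252
f 2 4 1
f 5 2 1
f 1 4 3
f 3 5 1
f 2 8 4
f 6 2 5
f 6 8 2
f 4 8 3
f 7 5 3
f 3 8 7
f 7 6 5
f 8 6 7
f 10 9 12
f 10 12 11
f 12 9 13
f 12 13 11
f 13 9 14
f 13 14 11
f 14 9 15
f 14 15 11
f 15 9 16
f 15 16 11
f 16 9 17
f 16 17 11
f 17 9 18
f 17 18 11
f 18 9 19
f 18 19 11
f 19 9 20
f 19 20 11
f 20 9 21
f 20 21 11
f 21 9 22
f 21 22 11
f 22 9 23
f 22 23 11
f 23 9 24
f 23 24 11
f 24 9 25
f 24 25 11
f 25 9 26
f 25 26 11
f 26 9 10
f 26 10 11
f 28 27 30
f 28 30 29
f 30 27 31
f 30 31 29
f 31 27 32
f 31 32 29
f 32 27 33
f 32 33 29
f 33 27 34
f 33 34 29
f 34 27 35
f 34 35 29
f 35 27 36
f 35 36 29
f 36 27 37
f 36 37 29
f 37 27 38
f 37 38 29
f 38 27 39
f 38 39 29
f 39 27 40
f 39 40 29
f 40 27 41
f 40 41 29
f 41 27 42
f 41 42 29
f 42 27 28
f 42 28 29
f 43 80 59
f 80 54 83
f 59 83 48
f 80 83 59
f 43 59 55
f 59 48 60
f 55 60 44
f 59 60 55
f 43 55 64
f 55 44 65
f 64 65 50
f 55 65 64
f 43 64 76
f 64 50 79
f 76 79 53
f 64 79 76
f 43 76 80
f 76 53 84
f 80 84 54
f 76 84 80
f 44 60 71
f 60 48 74
f 71 74 52
f 60 74 71
f 48 83 61
f 83 54 82
f 61 82 47
f 83 82 61
f 54 84 81
f 84 53 77
f 81 77 45
f 84 77 81
f 53 79 78
f 79 50 66
f 78 66 49
f 79 66 78
f 50 65 70
f 65 44 67
f 70 67 51
f 65 67 70
f 46 72 58
f 72 52 73
f 58 73 47
f 72 73 58
f 46 58 56
f 58 47 57
f 56 57 45
f 58 57 56
f 46 56 63
f 56 45 62
f 63 62 49
f 56 62 63
f 46 63 68
f 63 49 69
f 68 69 51
f 63 69 68
f 46 68 72
f 68 51 75
f 72 75 52
f 68 75 72
f 47 73 61
f 73 52 74
f 61 74 48
f 73 74 61
f 45 57 81
f 57 47 82
f 81 82 54
f 57 82 81
f 49 62 78
f 62 45 77
f 78 77 53
f 62 77 78
f 51 69 70
f 69 49 66
f 70 66 50
f 69 66 70
f 52 75 71
f 75 51 67
f 71 67 44
f 75 67 71



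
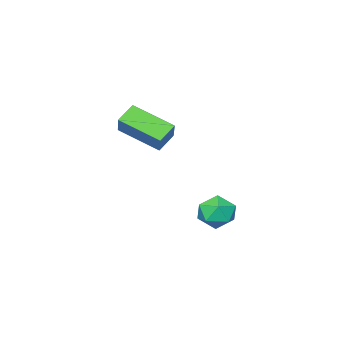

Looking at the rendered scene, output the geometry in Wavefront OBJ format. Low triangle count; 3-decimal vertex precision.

v 0.344 4.312 -1.719
v 0.777 4.073 -2.451
v -0.797 3.567 -2.149
v -0.364 3.328 -2.881
v -0.112 3.012 -2.096
v 0.593 3.472 -1.83
v -0.613 4.168 -2.77
v 0.092 4.628 -2.504
v 0.185 3.984 -3.101
v 0.494 3.269 -2.684
v -0.514 4.371 -1.916
v -0.205 3.656 -1.499
v 1.011 2.445 1.69
v 1.743 0.847 2.488
v 1.544 3.126 2.564
v 2.276 1.528 3.362
v 1.804 2.532 1.138
v 2.536 0.934 1.936
v 2.337 3.213 2.012
v 3.069 1.615 2.81
f 1 12 6
f 1 6 2
f 1 2 8
f 1 8 11
f 1 11 12
f 2 6 10
f 6 12 5
f 12 11 3
f 11 8 7
f 8 2 9
f 4 10 5
f 4 5 3
f 4 3 7
f 4 7 9
f 4 9 10
f 5 10 6
f 3 5 12
f 7 3 11
f 9 7 8
f 10 9 2
f 14 16 13
f 17 14 13
f 13 16 15
f 15 17 13
f 14 20 16
f 18 14 17
f 18 20 14
f 16 20 15
f 19 17 15
f 15 20 19
f 19 18 17
f 20 18 19



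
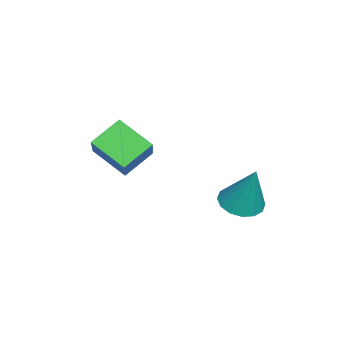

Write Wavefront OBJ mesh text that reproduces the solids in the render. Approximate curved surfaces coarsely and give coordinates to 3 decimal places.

v 0.034 0.091 -3.718
v 0.649 0.687 -4.081
v 0.606 0.729 -1.702
v 0.239 0.938 -4.044
v -0.225 0.961 -3.919
v -0.62 0.752 -3.741
v -0.84 0.365 -3.556
v -0.826 -0.095 -3.415
v -0.581 -0.505 -3.355
v -0.171 -0.755 -3.392
v 0.293 -0.779 -3.516
v 0.688 -0.569 -3.695
v 0.908 -0.183 -3.879
v 0.893 0.277 -4.021
v 0.801 -4.334 0.086
v 2.346 -3.987 1.403
v 1.264 -3.012 -0.805
v 2.809 -2.664 0.513
v 1.671 -5.176 -0.713
v 3.216 -4.828 0.605
v 2.134 -3.853 -1.603
v 3.679 -3.506 -0.286
f 2 1 4
f 2 4 3
f 4 1 5
f 4 5 3
f 5 1 6
f 5 6 3
f 6 1 7
f 6 7 3
f 7 1 8
f 7 8 3
f 8 1 9
f 8 9 3
f 9 1 10
f 9 10 3
f 10 1 11
f 10 11 3
f 11 1 12
f 11 12 3
f 12 1 13
f 12 13 3
f 13 1 14
f 13 14 3
f 14 1 2
f 14 2 3
f 16 18 15
f 19 16 15
f 15 18 17
f 17 19 15
f 16 22 18
f 20 16 19
f 20 22 16
f 18 22 17
f 21 19 17
f 17 22 21
f 21 20 19
f 22 20 21



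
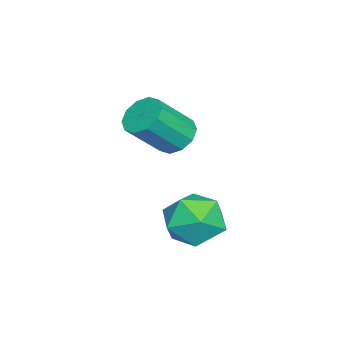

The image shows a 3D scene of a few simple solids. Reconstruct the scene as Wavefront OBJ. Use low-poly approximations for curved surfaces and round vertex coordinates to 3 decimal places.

v -3.641 1.008 -2.232
v -3.051 1.319 -2.409
v -2.309 0.543 -1.305
v -2.899 0.232 -1.128
v -3.242 1.559 -2.113
v -2.501 0.782 -1.009
v -3.585 1.588 -1.862
v -2.844 0.811 -0.758
v -3.95 1.396 -1.752
v -3.209 0.619 -0.648
v -4.196 1.056 -1.826
v -3.455 0.279 -0.722
v -4.231 0.697 -2.055
v -3.489 -0.079 -0.951
v -4.039 0.458 -2.351
v -3.298 -0.319 -1.247
v -3.696 0.429 -2.602
v -2.955 -0.348 -1.498
v -3.331 0.621 -2.712
v -2.59 -0.156 -1.608
v -3.085 0.961 -2.638
v -2.344 0.184 -1.534
v -1.234 2.094 -2.936
v -0.691 2.863 -2.765
v -0.369 1.757 -4.175
v 0.174 2.526 -4.004
v 0.205 1.777 -3.41
v -0.329 1.985 -2.644
v -0.731 2.635 -4.296
v -1.265 2.843 -3.53
v -0.38 3.197 -3.606
v 0.199 2.667 -3.058
v -1.259 1.953 -3.882
v -0.68 1.423 -3.334
f 2 1 5
f 2 5 3
f 3 5 6
f 3 6 4
f 5 1 7
f 5 7 6
f 6 7 8
f 6 8 4
f 7 1 9
f 7 9 8
f 8 9 10
f 8 10 4
f 9 1 11
f 9 11 10
f 10 11 12
f 10 12 4
f 11 1 13
f 11 13 12
f 12 13 14
f 12 14 4
f 13 1 15
f 13 15 14
f 14 15 16
f 14 16 4
f 15 1 17
f 15 17 16
f 16 17 18
f 16 18 4
f 17 1 19
f 17 19 18
f 18 19 20
f 18 20 4
f 19 1 21
f 19 21 20
f 20 21 22
f 20 22 4
f 21 1 2
f 21 2 22
f 22 2 3
f 22 3 4
f 23 34 28
f 23 28 24
f 23 24 30
f 23 30 33
f 23 33 34
f 24 28 32
f 28 34 27
f 34 33 25
f 33 30 29
f 30 24 31
f 26 32 27
f 26 27 25
f 26 25 29
f 26 29 31
f 26 31 32
f 27 32 28
f 25 27 34
f 29 25 33
f 31 29 30
f 32 31 24



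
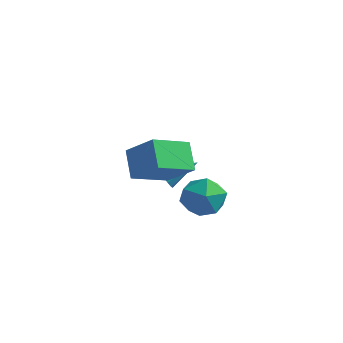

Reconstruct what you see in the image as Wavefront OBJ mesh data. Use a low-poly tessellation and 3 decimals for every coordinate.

v 0.483 -0.2 -2.574
v 1.112 0.122 -1.685
v 1.008 -1.942 -2.315
v 1.637 -1.62 -1.426
v 0.504 -1.582 -1.363
v 0.179 -0.505 -1.523
v 1.941 -1.315 -2.477
v 1.616 -0.238 -2.637
v 2.013 -0.567 -1.625
v 1.125 -0.732 -0.937
v 0.995 -1.088 -3.063
v 0.107 -1.253 -2.375
v -1.419 -2.929 0.979
v -0.019 -3.043 2.089
v -0.724 -1.273 0.272
v 0.676 -1.387 1.382
v -0.656 -3.693 -0.062
v 0.744 -3.807 1.048
v 0.039 -2.037 -0.769
v 1.439 -2.151 0.341
v -2.9 2.22 -3.556
v -2.476 2.181 -4.073
v -1.86 3.26 -2.784
v -2.709 2.469 -4.148
v -3.002 2.678 -4.034
v -3.263 2.741 -3.769
v -3.408 2.64 -3.436
v -3.392 2.405 -3.141
v -3.22 2.111 -2.977
v -2.946 1.852 -2.997
v -2.657 1.71 -3.195
v -2.446 1.73 -3.507
v -2.378 1.905 -3.834
f 1 12 6
f 1 6 2
f 1 2 8
f 1 8 11
f 1 11 12
f 2 6 10
f 6 12 5
f 12 11 3
f 11 8 7
f 8 2 9
f 4 10 5
f 4 5 3
f 4 3 7
f 4 7 9
f 4 9 10
f 5 10 6
f 3 5 12
f 7 3 11
f 9 7 8
f 10 9 2
f 14 16 13
f 17 14 13
f 13 16 15
f 15 17 13
f 14 20 16
f 18 14 17
f 18 20 14
f 16 20 15
f 19 17 15
f 15 20 19
f 19 18 17
f 20 18 19
f 22 21 24
f 22 24 23
f 24 21 25
f 24 25 23
f 25 21 26
f 25 26 23
f 26 21 27
f 26 27 23
f 27 21 28
f 27 28 23
f 28 21 29
f 28 29 23
f 29 21 30
f 29 30 23
f 30 21 31
f 30 31 23
f 31 21 32
f 31 32 23
f 32 21 33
f 32 33 23
f 33 21 22
f 33 22 23



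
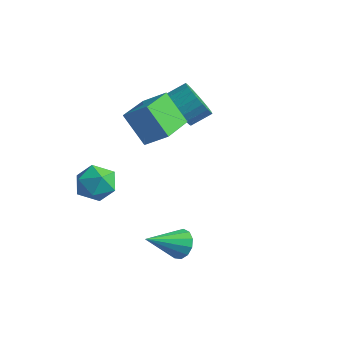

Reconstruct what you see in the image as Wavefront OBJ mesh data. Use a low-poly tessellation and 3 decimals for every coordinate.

v 1.986 -1.07 -3.816
v 2.547 -0.899 -3.272
v 1.594 -2.75 -2.884
v 2.162 -0.724 -3.117
v 1.721 -0.658 -3.184
v 1.364 -0.723 -3.452
v 1.205 -0.899 -3.835
v 1.294 -1.129 -4.212
v 1.602 -1.34 -4.464
v 2.032 -1.466 -4.51
v 2.448 -1.467 -4.335
v 2.717 -1.341 -3.996
v 2.754 -1.13 -3.6
v -2.484 -0.321 1.905
v -1.474 0.165 2.693
v -3.24 1.523 1.736
v -2.23 2.009 2.524
v -1.43 -0.029 0.376
v -0.42 0.457 1.164
v -2.186 1.815 0.207
v -1.176 2.301 0.995
v -2.12 -1.169 -1.18
v -1.485 -1.707 -1.84
v -3.415 -2.233 -1.56
v -2.78 -2.771 -2.22
v -2.615 -2.815 -1.172
v -1.815 -2.157 -0.937
v -3.085 -1.783 -2.463
v -2.285 -1.125 -2.228
v -2.081 -2.086 -2.633
v -1.791 -2.723 -1.835
v -3.109 -1.217 -1.565
v -2.819 -1.854 -0.767
v -2.486 2.915 0.914
v -1.52 2.54 0.746
v -1.068 3.429 1.357
v -2.034 3.805 1.526
v -1.576 2.804 0.403
v -1.124 3.693 1.014
v -1.789 3.087 0.148
v -1.337 3.977 0.76
v -2.123 3.341 0.026
v -1.67 4.23 0.637
v -2.519 3.521 0.057
v -2.067 4.41 0.669
v -2.91 3.597 0.237
v -2.458 4.486 0.848
v -3.227 3.554 0.534
v -2.775 4.443 1.145
v -3.417 3.401 0.896
v -2.964 4.291 1.507
v -3.445 3.165 1.262
v -2.993 4.054 1.873
v -3.308 2.885 1.567
v -2.855 3.774 2.179
v -3.028 2.61 1.76
v -2.576 3.499 2.371
v -2.655 2.388 1.806
v -2.203 3.277 2.418
v -2.253 2.257 1.699
v -1.8 3.147 2.31
v -1.891 2.241 1.455
v -1.438 3.13 2.066
v -1.632 2.34 1.118
v -1.179 3.23 1.73
f 2 1 4
f 2 4 3
f 4 1 5
f 4 5 3
f 5 1 6
f 5 6 3
f 6 1 7
f 6 7 3
f 7 1 8
f 7 8 3
f 8 1 9
f 8 9 3
f 9 1 10
f 9 10 3
f 10 1 11
f 10 11 3
f 11 1 12
f 11 12 3
f 12 1 13
f 12 13 3
f 13 1 2
f 13 2 3
f 15 17 14
f 18 15 14
f 14 17 16
f 16 18 14
f 15 21 17
f 19 15 18
f 19 21 15
f 17 21 16
f 20 18 16
f 16 21 20
f 20 19 18
f 21 19 20
f 22 33 27
f 22 27 23
f 22 23 29
f 22 29 32
f 22 32 33
f 23 27 31
f 27 33 26
f 33 32 24
f 32 29 28
f 29 23 30
f 25 31 26
f 25 26 24
f 25 24 28
f 25 28 30
f 25 30 31
f 26 31 27
f 24 26 33
f 28 24 32
f 30 28 29
f 31 30 23
f 35 34 38
f 35 38 36
f 36 38 39
f 36 39 37
f 38 34 40
f 38 40 39
f 39 40 41
f 39 41 37
f 40 34 42
f 40 42 41
f 41 42 43
f 41 43 37
f 42 34 44
f 42 44 43
f 43 44 45
f 43 45 37
f 44 34 46
f 44 46 45
f 45 46 47
f 45 47 37
f 46 34 48
f 46 48 47
f 47 48 49
f 47 49 37
f 48 34 50
f 48 50 49
f 49 50 51
f 49 51 37
f 50 34 52
f 50 52 51
f 51 52 53
f 51 53 37
f 52 34 54
f 52 54 53
f 53 54 55
f 53 55 37
f 54 34 56
f 54 56 55
f 55 56 57
f 55 57 37
f 56 34 58
f 56 58 57
f 57 58 59
f 57 59 37
f 58 34 60
f 58 60 59
f 59 60 61
f 59 61 37
f 60 34 62
f 60 62 61
f 61 62 63
f 61 63 37
f 62 34 64
f 62 64 63
f 63 64 65
f 63 65 37
f 64 34 35
f 64 35 65
f 65 35 36
f 65 36 37



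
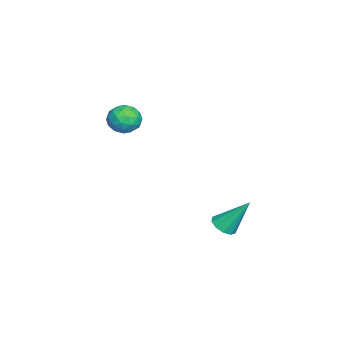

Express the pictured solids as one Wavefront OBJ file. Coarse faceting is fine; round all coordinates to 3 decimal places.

v 2.005 2.436 0.194
v 2.686 2.523 0.135
v 1.995 3.604 1.806
v 2.494 2.831 -0.089
v 2.115 2.988 -0.205
v 1.694 2.934 -0.168
v 1.391 2.69 0.007
v 1.323 2.349 0.254
v 1.515 2.041 0.478
v 1.894 1.884 0.594
v 2.315 1.938 0.557
v 2.618 2.182 0.382
v -3.838 -2.617 3.895
v -3.117 -2.856 4.405
v -3.563 -3.744 2.975
v -2.842 -3.983 3.485
v -3.689 -4.087 3.814
v -3.859 -3.391 4.382
v -2.821 -3.209 2.998
v -2.991 -2.513 3.566
v -2.488 -3.223 3.85
v -3.025 -3.765 4.354
v -3.655 -2.835 3.026
v -4.192 -3.377 3.53
v -3.502 -2.638 4.23
v -3.178 -3.962 3.15
v -3.676 -4.023 3.343
v -3.253 -4.164 3.642
v -3.938 -2.952 4.217
v -3.514 -3.093 4.517
v -3.851 -3.816 4.17
v -3.166 -3.507 2.863
v -2.742 -3.648 3.163
v -3.427 -2.436 3.738
v -3.004 -2.577 4.037
v -2.829 -2.784 3.21
v -2.709 -2.994 4.204
v -2.547 -3.656 3.664
v -2.534 -3.201 3.377
v -2.634 -2.792 3.711
v -3.024 -3.313 4.501
v -2.862 -3.975 3.96
v -3.36 -4.036 4.153
v -3.46 -3.627 4.487
v -2.654 -3.528 4.175
v -3.818 -2.625 3.42
v -3.656 -3.287 2.879
v -3.22 -2.973 2.893
v -3.32 -2.564 3.227
v -4.133 -2.944 3.716
v -3.971 -3.606 3.176
v -4.046 -3.808 3.669
v -4.146 -3.399 4.003
v -4.026 -3.072 3.205
f 2 1 4
f 2 4 3
f 4 1 5
f 4 5 3
f 5 1 6
f 5 6 3
f 6 1 7
f 6 7 3
f 7 1 8
f 7 8 3
f 8 1 9
f 8 9 3
f 9 1 10
f 9 10 3
f 10 1 11
f 10 11 3
f 11 1 12
f 11 12 3
f 12 1 2
f 12 2 3
f 13 50 29
f 50 24 53
f 29 53 18
f 50 53 29
f 13 29 25
f 29 18 30
f 25 30 14
f 29 30 25
f 13 25 34
f 25 14 35
f 34 35 20
f 25 35 34
f 13 34 46
f 34 20 49
f 46 49 23
f 34 49 46
f 13 46 50
f 46 23 54
f 50 54 24
f 46 54 50
f 14 30 41
f 30 18 44
f 41 44 22
f 30 44 41
f 18 53 31
f 53 24 52
f 31 52 17
f 53 52 31
f 24 54 51
f 54 23 47
f 51 47 15
f 54 47 51
f 23 49 48
f 49 20 36
f 48 36 19
f 49 36 48
f 20 35 40
f 35 14 37
f 40 37 21
f 35 37 40
f 16 42 28
f 42 22 43
f 28 43 17
f 42 43 28
f 16 28 26
f 28 17 27
f 26 27 15
f 28 27 26
f 16 26 33
f 26 15 32
f 33 32 19
f 26 32 33
f 16 33 38
f 33 19 39
f 38 39 21
f 33 39 38
f 16 38 42
f 38 21 45
f 42 45 22
f 38 45 42
f 17 43 31
f 43 22 44
f 31 44 18
f 43 44 31
f 15 27 51
f 27 17 52
f 51 52 24
f 27 52 51
f 19 32 48
f 32 15 47
f 48 47 23
f 32 47 48
f 21 39 40
f 39 19 36
f 40 36 20
f 39 36 40
f 22 45 41
f 45 21 37
f 41 37 14
f 45 37 41



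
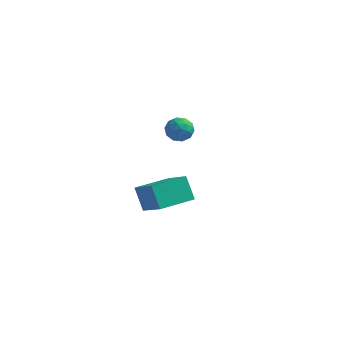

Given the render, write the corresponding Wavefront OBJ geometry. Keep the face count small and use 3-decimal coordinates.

v -3.516 3.025 1.694
v -2.942 3.044 1.251
v -3.638 1.876 1.489
v -3.064 1.895 1.046
v -2.974 1.986 1.76
v -2.899 2.697 1.887
v -3.681 2.223 0.853
v -3.606 2.934 0.98
v -3.044 2.548 0.731
v -2.607 2.402 1.292
v -3.973 2.518 1.448
v -3.536 2.372 2.009
v -3.218 3.136 1.491
v -3.362 1.784 1.249
v -3.309 1.838 1.669
v -2.971 1.849 1.408
v -3.193 2.931 1.864
v -2.855 2.942 1.604
v -2.874 2.321 1.903
v -3.725 1.978 1.136
v -3.387 1.989 0.876
v -3.609 3.071 1.332
v -3.271 3.082 1.071
v -3.706 2.599 0.837
v -2.941 2.855 0.925
v -3.012 2.179 0.804
v -3.375 2.373 0.691
v -3.331 2.79 0.766
v -2.684 2.769 1.254
v -2.756 2.093 1.133
v -2.703 2.147 1.553
v -2.659 2.565 1.628
v -2.744 2.477 0.949
v -3.824 2.827 1.607
v -3.896 2.151 1.486
v -3.921 2.355 1.112
v -3.877 2.773 1.187
v -3.568 2.741 1.936
v -3.639 2.065 1.815
v -3.249 2.13 1.974
v -3.205 2.547 2.049
v -3.836 2.443 1.791
v -1.073 -4.252 0.764
v -1.656 -3.873 1.827
v -2.242 -3.5 -0.144
v -2.825 -3.122 0.919
v -0.135 -2.798 0.761
v -0.718 -2.42 1.824
v -1.304 -2.047 -0.147
v -1.887 -1.668 0.916
f 1 38 17
f 38 12 41
f 17 41 6
f 38 41 17
f 1 17 13
f 17 6 18
f 13 18 2
f 17 18 13
f 1 13 22
f 13 2 23
f 22 23 8
f 13 23 22
f 1 22 34
f 22 8 37
f 34 37 11
f 22 37 34
f 1 34 38
f 34 11 42
f 38 42 12
f 34 42 38
f 2 18 29
f 18 6 32
f 29 32 10
f 18 32 29
f 6 41 19
f 41 12 40
f 19 40 5
f 41 40 19
f 12 42 39
f 42 11 35
f 39 35 3
f 42 35 39
f 11 37 36
f 37 8 24
f 36 24 7
f 37 24 36
f 8 23 28
f 23 2 25
f 28 25 9
f 23 25 28
f 4 30 16
f 30 10 31
f 16 31 5
f 30 31 16
f 4 16 14
f 16 5 15
f 14 15 3
f 16 15 14
f 4 14 21
f 14 3 20
f 21 20 7
f 14 20 21
f 4 21 26
f 21 7 27
f 26 27 9
f 21 27 26
f 4 26 30
f 26 9 33
f 30 33 10
f 26 33 30
f 5 31 19
f 31 10 32
f 19 32 6
f 31 32 19
f 3 15 39
f 15 5 40
f 39 40 12
f 15 40 39
f 7 20 36
f 20 3 35
f 36 35 11
f 20 35 36
f 9 27 28
f 27 7 24
f 28 24 8
f 27 24 28
f 10 33 29
f 33 9 25
f 29 25 2
f 33 25 29
f 44 46 43
f 47 44 43
f 43 46 45
f 45 47 43
f 44 50 46
f 48 44 47
f 48 50 44
f 46 50 45
f 49 47 45
f 45 50 49
f 49 48 47
f 50 48 49



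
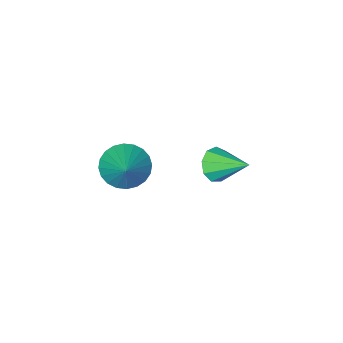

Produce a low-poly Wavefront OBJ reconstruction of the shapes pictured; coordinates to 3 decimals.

v 1.832 -2.028 2.94
v 2.16 -1.486 2.166
v 2.608 -0.872 4.08
v 1.814 -1.32 2.234
v 1.47 -1.262 2.409
v 1.181 -1.32 2.665
v 0.992 -1.486 2.963
v 0.93 -1.735 3.257
v 1.005 -2.028 3.503
v 1.207 -2.322 3.663
v 1.503 -2.57 3.713
v 1.85 -2.736 3.645
v 2.194 -2.795 3.47
v 2.482 -2.736 3.215
v 2.672 -2.57 2.917
v 2.734 -2.321 2.623
v 2.658 -2.028 2.377
v 2.457 -1.734 2.217
v -2.915 -2.54 -0.345
v -2.272 -2.651 0.168
v -3.385 -1.06 0.565
v -2.115 -2.33 -0.273
v -2.332 -2.107 -0.748
v -2.821 -2.086 -1.034
v -3.355 -2.278 -0.999
v -3.682 -2.592 -0.657
v -3.65 -2.882 -0.17
v -3.274 -3.012 0.235
v -2.73 -2.921 0.369
f 2 1 4
f 2 4 3
f 4 1 5
f 4 5 3
f 5 1 6
f 5 6 3
f 6 1 7
f 6 7 3
f 7 1 8
f 7 8 3
f 8 1 9
f 8 9 3
f 9 1 10
f 9 10 3
f 10 1 11
f 10 11 3
f 11 1 12
f 11 12 3
f 12 1 13
f 12 13 3
f 13 1 14
f 13 14 3
f 14 1 15
f 14 15 3
f 15 1 16
f 15 16 3
f 16 1 17
f 16 17 3
f 17 1 18
f 17 18 3
f 18 1 2
f 18 2 3
f 20 19 22
f 20 22 21
f 22 19 23
f 22 23 21
f 23 19 24
f 23 24 21
f 24 19 25
f 24 25 21
f 25 19 26
f 25 26 21
f 26 19 27
f 26 27 21
f 27 19 28
f 27 28 21
f 28 19 29
f 28 29 21
f 29 19 20
f 29 20 21



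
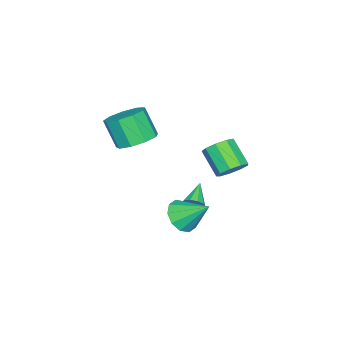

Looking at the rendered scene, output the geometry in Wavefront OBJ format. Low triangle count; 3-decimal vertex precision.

v 1.567 -2.163 3.055
v 2.551 -1.926 3.333
v 2.338 -2.72 4.763
v 1.353 -2.957 4.485
v 2.103 -1.41 3.553
v 1.89 -2.204 4.983
v 1.404 -1.246 3.539
v 1.19 -2.04 4.97
v 0.781 -1.511 3.299
v 0.568 -2.305 4.73
v 0.526 -2.081 2.945
v 0.312 -2.875 4.376
v 0.757 -2.69 2.642
v 0.544 -3.484 4.072
v 1.368 -3.052 2.532
v 1.155 -3.846 3.963
v 2.071 -2.998 2.667
v 1.858 -3.792 4.097
v 2.539 -2.553 2.983
v 2.326 -3.347 4.413
v -0.623 -0.334 -2.156
v -0.3 -0.37 -1.7
v -1.677 -0.546 -1.424
v -0.41 -0.007 -1.754
v -0.62 0.203 -1.995
v -0.832 0.162 -2.312
v -0.946 -0.111 -2.556
v -0.909 -0.488 -2.612
v -0.738 -0.793 -2.455
v -0.514 -0.883 -2.158
v -0.341 -0.716 -1.86
v -1.877 1.087 -0.07
v -1.079 0.82 0.111
v -1.686 -0.274 1.171
v -2.483 -0.007 0.99
v -1.232 1.257 0.474
v -1.839 0.163 1.534
v -1.687 1.614 0.582
v -2.294 0.52 1.643
v -2.23 1.725 0.385
v -2.837 0.631 1.446
v -2.608 1.537 -0.025
v -3.215 0.443 1.036
v -2.644 1.138 -0.456
v -3.25 0.045 0.605
v -2.32 0.716 -0.707
v -2.927 -0.378 0.354
v -1.789 0.467 -0.66
v -2.396 -0.627 0.401
v -1.299 0.508 -0.337
v -1.906 -0.586 0.724
v 3.632 1.286 0.352
v 4.022 1.832 -0.306
v 3.588 2.614 1.428
v 3.445 1.863 -0.367
v 2.94 1.673 -0.153
v 2.698 1.335 0.253
v 2.813 0.979 0.697
v 3.241 0.74 1.009
v 3.818 0.71 1.07
v 4.324 0.899 0.857
v 4.565 1.237 0.45
v 4.45 1.593 0.006
f 2 1 5
f 2 5 3
f 3 5 6
f 3 6 4
f 5 1 7
f 5 7 6
f 6 7 8
f 6 8 4
f 7 1 9
f 7 9 8
f 8 9 10
f 8 10 4
f 9 1 11
f 9 11 10
f 10 11 12
f 10 12 4
f 11 1 13
f 11 13 12
f 12 13 14
f 12 14 4
f 13 1 15
f 13 15 14
f 14 15 16
f 14 16 4
f 15 1 17
f 15 17 16
f 16 17 18
f 16 18 4
f 17 1 19
f 17 19 18
f 18 19 20
f 18 20 4
f 19 1 2
f 19 2 20
f 20 2 3
f 20 3 4
f 22 21 24
f 22 24 23
f 24 21 25
f 24 25 23
f 25 21 26
f 25 26 23
f 26 21 27
f 26 27 23
f 27 21 28
f 27 28 23
f 28 21 29
f 28 29 23
f 29 21 30
f 29 30 23
f 30 21 31
f 30 31 23
f 31 21 22
f 31 22 23
f 33 32 36
f 33 36 34
f 34 36 37
f 34 37 35
f 36 32 38
f 36 38 37
f 37 38 39
f 37 39 35
f 38 32 40
f 38 40 39
f 39 40 41
f 39 41 35
f 40 32 42
f 40 42 41
f 41 42 43
f 41 43 35
f 42 32 44
f 42 44 43
f 43 44 45
f 43 45 35
f 44 32 46
f 44 46 45
f 45 46 47
f 45 47 35
f 46 32 48
f 46 48 47
f 47 48 49
f 47 49 35
f 48 32 50
f 48 50 49
f 49 50 51
f 49 51 35
f 50 32 33
f 50 33 51
f 51 33 34
f 51 34 35
f 53 52 55
f 53 55 54
f 55 52 56
f 55 56 54
f 56 52 57
f 56 57 54
f 57 52 58
f 57 58 54
f 58 52 59
f 58 59 54
f 59 52 60
f 59 60 54
f 60 52 61
f 60 61 54
f 61 52 62
f 61 62 54
f 62 52 63
f 62 63 54
f 63 52 53
f 63 53 54



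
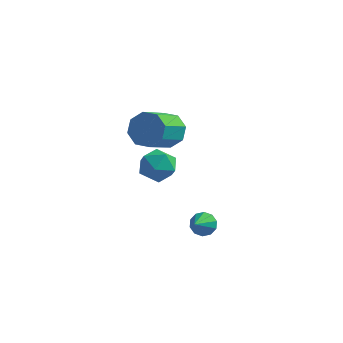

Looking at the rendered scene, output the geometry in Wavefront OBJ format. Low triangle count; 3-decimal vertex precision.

v 2.291 -2.779 -2.758
v 2.953 -2.856 -2.832
v 2.249 -3.781 -2.082
v 2.888 -2.626 -2.494
v 2.595 -2.454 -2.257
v 2.186 -2.406 -2.211
v 1.818 -2.5 -2.375
v 1.63 -2.701 -2.684
v 1.695 -2.931 -3.022
v 1.988 -3.104 -3.259
v 2.396 -3.152 -3.305
v 2.765 -3.057 -3.141
v 0.162 -1.87 2.488
v 0.52 -1.457 3.301
v 0.175 -3.057 4.266
v -0.182 -3.47 3.452
v -0.217 -1.345 3.223
v -0.562 -2.945 4.188
v -0.732 -1.541 2.714
v -1.077 -3.141 3.679
v -0.723 -1.929 2.073
v -1.068 -3.529 3.037
v -0.195 -2.283 1.674
v -0.54 -3.883 2.639
v 0.542 -2.395 1.752
v 0.197 -3.995 2.717
v 1.057 -2.199 2.261
v 0.712 -3.799 3.226
v 1.048 -1.811 2.903
v 0.703 -3.411 3.867
v -0.652 -0.728 -0.606
v 0.183 -0.87 -0.038
v -1.023 -2.33 -0.462
v -0.188 -2.472 0.106
v -0.97 -1.933 0.476
v -0.741 -0.943 0.387
v -0.099 -2.257 -0.887
v 0.13 -1.267 -0.976
v 0.525 -1.815 -0.212
v -0.013 -1.615 0.63
v -0.827 -1.585 -1.13
v -1.365 -1.385 -0.288
f 2 1 4
f 2 4 3
f 4 1 5
f 4 5 3
f 5 1 6
f 5 6 3
f 6 1 7
f 6 7 3
f 7 1 8
f 7 8 3
f 8 1 9
f 8 9 3
f 9 1 10
f 9 10 3
f 10 1 11
f 10 11 3
f 11 1 12
f 11 12 3
f 12 1 2
f 12 2 3
f 14 13 17
f 14 17 15
f 15 17 18
f 15 18 16
f 17 13 19
f 17 19 18
f 18 19 20
f 18 20 16
f 19 13 21
f 19 21 20
f 20 21 22
f 20 22 16
f 21 13 23
f 21 23 22
f 22 23 24
f 22 24 16
f 23 13 25
f 23 25 24
f 24 25 26
f 24 26 16
f 25 13 27
f 25 27 26
f 26 27 28
f 26 28 16
f 27 13 29
f 27 29 28
f 28 29 30
f 28 30 16
f 29 13 14
f 29 14 30
f 30 14 15
f 30 15 16
f 31 42 36
f 31 36 32
f 31 32 38
f 31 38 41
f 31 41 42
f 32 36 40
f 36 42 35
f 42 41 33
f 41 38 37
f 38 32 39
f 34 40 35
f 34 35 33
f 34 33 37
f 34 37 39
f 34 39 40
f 35 40 36
f 33 35 42
f 37 33 41
f 39 37 38
f 40 39 32



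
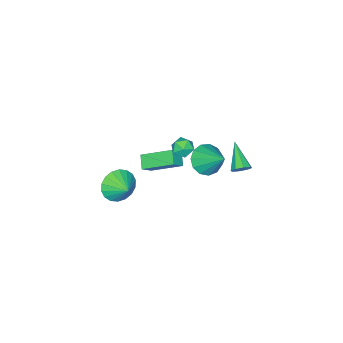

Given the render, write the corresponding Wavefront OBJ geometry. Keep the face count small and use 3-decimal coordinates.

v -3.511 2.757 0.107
v -3.049 2.707 0.486
v -4.449 1.563 1.093
v -3.342 3.039 0.609
v -3.734 3.205 0.437
v -3.996 3.109 0.073
v -3.974 2.807 -0.272
v -3.681 2.475 -0.395
v -3.288 2.309 -0.224
v -3.027 2.405 0.141
v -0.633 2.619 3.307
v 0.321 2.448 3.277
v -0.347 4.001 4.533
v 0.218 2.816 2.886
v -0.155 3.122 2.629
v -0.68 3.267 2.587
v -1.19 3.207 2.774
v -1.523 2.96 3.129
v -1.574 2.605 3.542
v -1.326 2.254 3.879
v -0.858 2.019 4.035
v -0.318 1.974 3.96
v 0.121 2.134 3.677
v -1.249 1.283 2.806
v -0.718 1.094 2.402
v -1.442 0.206 3.058
v -0.911 0.017 2.654
v -0.791 0.357 3.246
v -0.672 1.023 3.09
v -1.488 0.277 2.37
v -1.369 0.943 2.214
v -0.866 0.472 2.132
v -0.435 0.522 2.673
v -1.725 0.778 2.787
v -1.294 0.828 3.328
v 0.925 -2.194 -1.033
v 1.359 -1.885 -1.949
v 1.275 -1.186 -0.527
v 0.919 -1.717 -1.979
v 0.481 -1.643 -1.822
v 0.13 -1.678 -1.509
v -0.063 -1.816 -1.101
v -0.061 -2.028 -0.68
v 0.137 -2.273 -0.328
v 0.49 -2.502 -0.116
v 0.93 -2.671 -0.086
v 1.369 -2.744 -0.243
v 1.719 -2.709 -0.557
v 1.913 -2.571 -0.965
v 1.91 -2.359 -1.386
v 1.713 -2.114 -1.737
v -3.665 -3.728 -4.555
v -4.235 -4.293 -4.011
v -4.425 -2.012 -3.567
v -4.995 -2.578 -3.023
v -2.925 -3.802 -3.857
v -3.495 -4.368 -3.313
v -3.685 -2.087 -2.869
v -4.255 -2.652 -2.325
f 2 1 4
f 2 4 3
f 4 1 5
f 4 5 3
f 5 1 6
f 5 6 3
f 6 1 7
f 6 7 3
f 7 1 8
f 7 8 3
f 8 1 9
f 8 9 3
f 9 1 10
f 9 10 3
f 10 1 2
f 10 2 3
f 12 11 14
f 12 14 13
f 14 11 15
f 14 15 13
f 15 11 16
f 15 16 13
f 16 11 17
f 16 17 13
f 17 11 18
f 17 18 13
f 18 11 19
f 18 19 13
f 19 11 20
f 19 20 13
f 20 11 21
f 20 21 13
f 21 11 22
f 21 22 13
f 22 11 23
f 22 23 13
f 23 11 12
f 23 12 13
f 24 35 29
f 24 29 25
f 24 25 31
f 24 31 34
f 24 34 35
f 25 29 33
f 29 35 28
f 35 34 26
f 34 31 30
f 31 25 32
f 27 33 28
f 27 28 26
f 27 26 30
f 27 30 32
f 27 32 33
f 28 33 29
f 26 28 35
f 30 26 34
f 32 30 31
f 33 32 25
f 37 36 39
f 37 39 38
f 39 36 40
f 39 40 38
f 40 36 41
f 40 41 38
f 41 36 42
f 41 42 38
f 42 36 43
f 42 43 38
f 43 36 44
f 43 44 38
f 44 36 45
f 44 45 38
f 45 36 46
f 45 46 38
f 46 36 47
f 46 47 38
f 47 36 48
f 47 48 38
f 48 36 49
f 48 49 38
f 49 36 50
f 49 50 38
f 50 36 51
f 50 51 38
f 51 36 37
f 51 37 38
f 53 55 52
f 56 53 52
f 52 55 54
f 54 56 52
f 53 59 55
f 57 53 56
f 57 59 53
f 55 59 54
f 58 56 54
f 54 59 58
f 58 57 56
f 59 57 58



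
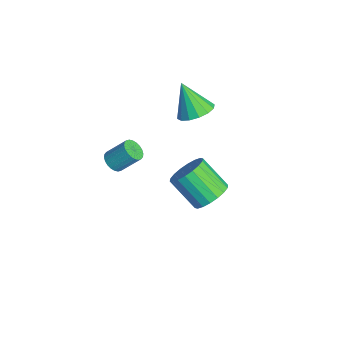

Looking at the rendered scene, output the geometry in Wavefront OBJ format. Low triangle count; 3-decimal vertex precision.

v -2.577 0.801 1.399
v -1.64 0.719 1.866
v -3.483 0.259 3.121
v -1.793 1.234 1.947
v -2.157 1.633 1.882
v -2.633 1.809 1.687
v -3.094 1.715 1.415
v -3.416 1.376 1.138
v -3.514 0.882 0.932
v -3.361 0.367 0.85
v -2.997 -0.032 0.916
v -2.521 -0.208 1.111
v -2.061 -0.113 1.383
v -1.738 0.226 1.659
v 4.032 -0.248 1.404
v 4.817 -0.889 1.592
v 3.712 -1.852 2.923
v 2.928 -1.212 2.736
v 4.886 -0.552 1.894
v 3.782 -1.515 3.225
v 4.787 -0.154 2.099
v 3.682 -1.117 3.43
v 4.538 0.225 2.167
v 3.433 -0.738 3.498
v 4.189 0.51 2.083
v 3.084 -0.453 3.414
v 3.809 0.645 1.865
v 2.704 -0.318 3.197
v 3.473 0.603 1.556
v 2.368 -0.36 2.887
v 3.248 0.392 1.217
v 2.143 -0.571 2.548
v 3.178 0.055 0.915
v 2.074 -0.908 2.246
v 3.278 -0.343 0.71
v 2.173 -1.306 2.041
v 3.527 -0.722 0.642
v 2.422 -1.685 1.973
v 3.876 -1.007 0.726
v 2.771 -1.97 2.057
v 4.256 -1.142 0.943
v 3.151 -2.105 2.275
v 4.592 -1.1 1.253
v 3.487 -2.063 2.584
v -2.733 -3.568 -1.954
v -2.129 -3.862 -1.85
v -1.822 -2.845 -0.762
v -2.427 -2.552 -0.866
v -2.068 -3.682 -2.036
v -1.761 -2.665 -0.948
v -2.108 -3.485 -2.208
v -1.801 -2.468 -1.121
v -2.244 -3.3 -2.342
v -1.937 -2.284 -1.255
v -2.454 -3.156 -2.417
v -2.147 -2.14 -1.33
v -2.707 -3.075 -2.422
v -2.4 -2.059 -1.334
v -2.963 -3.069 -2.355
v -2.656 -2.053 -1.267
v -3.185 -3.139 -2.227
v -2.878 -2.123 -1.139
v -3.338 -3.275 -2.058
v -3.031 -2.258 -0.97
v -3.399 -3.455 -1.872
v -3.092 -2.438 -0.784
v -3.359 -3.652 -1.699
v -3.052 -2.635 -0.612
v -3.223 -3.836 -1.565
v -2.916 -2.82 -0.478
v -3.013 -3.98 -1.49
v -2.706 -2.964 -0.403
v -2.76 -4.061 -1.486
v -2.453 -3.045 -0.398
v -2.504 -4.067 -1.553
v -2.197 -3.051 -0.465
v -2.282 -3.997 -1.681
v -1.975 -2.981 -0.593
f 2 1 4
f 2 4 3
f 4 1 5
f 4 5 3
f 5 1 6
f 5 6 3
f 6 1 7
f 6 7 3
f 7 1 8
f 7 8 3
f 8 1 9
f 8 9 3
f 9 1 10
f 9 10 3
f 10 1 11
f 10 11 3
f 11 1 12
f 11 12 3
f 12 1 13
f 12 13 3
f 13 1 14
f 13 14 3
f 14 1 2
f 14 2 3
f 16 15 19
f 16 19 17
f 17 19 20
f 17 20 18
f 19 15 21
f 19 21 20
f 20 21 22
f 20 22 18
f 21 15 23
f 21 23 22
f 22 23 24
f 22 24 18
f 23 15 25
f 23 25 24
f 24 25 26
f 24 26 18
f 25 15 27
f 25 27 26
f 26 27 28
f 26 28 18
f 27 15 29
f 27 29 28
f 28 29 30
f 28 30 18
f 29 15 31
f 29 31 30
f 30 31 32
f 30 32 18
f 31 15 33
f 31 33 32
f 32 33 34
f 32 34 18
f 33 15 35
f 33 35 34
f 34 35 36
f 34 36 18
f 35 15 37
f 35 37 36
f 36 37 38
f 36 38 18
f 37 15 39
f 37 39 38
f 38 39 40
f 38 40 18
f 39 15 41
f 39 41 40
f 40 41 42
f 40 42 18
f 41 15 43
f 41 43 42
f 42 43 44
f 42 44 18
f 43 15 16
f 43 16 44
f 44 16 17
f 44 17 18
f 46 45 49
f 46 49 47
f 47 49 50
f 47 50 48
f 49 45 51
f 49 51 50
f 50 51 52
f 50 52 48
f 51 45 53
f 51 53 52
f 52 53 54
f 52 54 48
f 53 45 55
f 53 55 54
f 54 55 56
f 54 56 48
f 55 45 57
f 55 57 56
f 56 57 58
f 56 58 48
f 57 45 59
f 57 59 58
f 58 59 60
f 58 60 48
f 59 45 61
f 59 61 60
f 60 61 62
f 60 62 48
f 61 45 63
f 61 63 62
f 62 63 64
f 62 64 48
f 63 45 65
f 63 65 64
f 64 65 66
f 64 66 48
f 65 45 67
f 65 67 66
f 66 67 68
f 66 68 48
f 67 45 69
f 67 69 68
f 68 69 70
f 68 70 48
f 69 45 71
f 69 71 70
f 70 71 72
f 70 72 48
f 71 45 73
f 71 73 72
f 72 73 74
f 72 74 48
f 73 45 75
f 73 75 74
f 74 75 76
f 74 76 48
f 75 45 77
f 75 77 76
f 76 77 78
f 76 78 48
f 77 45 46
f 77 46 78
f 78 46 47
f 78 47 48



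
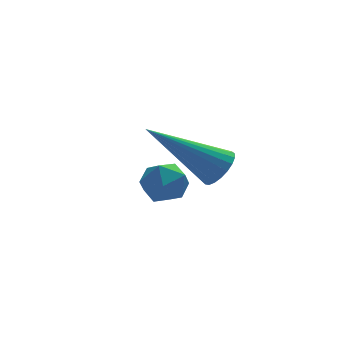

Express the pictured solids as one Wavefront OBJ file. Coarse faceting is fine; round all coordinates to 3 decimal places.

v -1.086 -2.205 0.31
v -0.732 -2.221 0.757
v -2.734 -1.855 1.63
v -0.729 -1.991 0.7
v -0.787 -1.798 0.575
v -0.898 -1.675 0.405
v -1.04 -1.644 0.218
v -1.191 -1.71 0.048
v -1.324 -1.862 -0.078
v -1.415 -2.072 -0.136
v -1.449 -2.306 -0.117
v -1.421 -2.522 -0.024
v -1.335 -2.684 0.127
v -1.205 -2.762 0.309
v -1.055 -2.744 0.492
v -0.911 -2.633 0.643
v -0.796 -2.448 0.737
v -1.964 1.127 -1.299
v -1.292 0.967 -1.157
v -2.028 0.233 -2.003
v -1.356 0.073 -1.861
v -1.849 -0.005 -1.364
v -1.81 0.547 -0.929
v -1.51 0.653 -2.231
v -1.471 1.205 -1.796
v -1.012 0.674 -1.734
v -1.221 0.268 -1.198
v -2.099 0.932 -1.962
v -2.308 0.526 -1.426
f 2 1 4
f 2 4 3
f 4 1 5
f 4 5 3
f 5 1 6
f 5 6 3
f 6 1 7
f 6 7 3
f 7 1 8
f 7 8 3
f 8 1 9
f 8 9 3
f 9 1 10
f 9 10 3
f 10 1 11
f 10 11 3
f 11 1 12
f 11 12 3
f 12 1 13
f 12 13 3
f 13 1 14
f 13 14 3
f 14 1 15
f 14 15 3
f 15 1 16
f 15 16 3
f 16 1 17
f 16 17 3
f 17 1 2
f 17 2 3
f 18 29 23
f 18 23 19
f 18 19 25
f 18 25 28
f 18 28 29
f 19 23 27
f 23 29 22
f 29 28 20
f 28 25 24
f 25 19 26
f 21 27 22
f 21 22 20
f 21 20 24
f 21 24 26
f 21 26 27
f 22 27 23
f 20 22 29
f 24 20 28
f 26 24 25
f 27 26 19



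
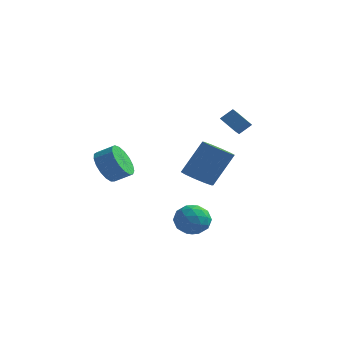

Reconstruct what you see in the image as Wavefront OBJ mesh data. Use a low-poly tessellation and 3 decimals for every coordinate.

v -2.748 -0.614 -0.319
v -2.231 -1.469 -0.727
v -1.315 -1.182 -0.17
v -1.832 -0.326 0.239
v -2.139 -1.094 -1.071
v -1.224 -0.806 -0.513
v -2.187 -0.608 -1.242
v -1.272 -0.321 -0.684
v -2.364 -0.124 -1.202
v -1.448 0.163 -0.644
v -2.628 0.248 -0.959
v -1.712 0.535 -0.401
v -2.92 0.423 -0.57
v -2.004 0.71 -0.012
v -3.172 0.36 -0.123
v -2.257 0.647 0.435
v -3.328 0.074 0.279
v -2.412 0.361 0.837
v -3.35 -0.369 0.544
v -2.434 -0.082 1.101
v -3.234 -0.868 0.611
v -2.319 -0.581 1.169
v -3.007 -1.309 0.465
v -2.092 -1.022 1.023
v -2.721 -1.591 0.14
v -1.805 -1.304 0.698
v -2.44 -1.649 -0.29
v -1.525 -1.361 0.267
v 2.913 3.602 1.565
v 3.061 2.754 2.054
v 1.952 3.828 2.247
v 2.099 2.981 2.736
v 3.441 4.039 2.164
v 3.588 3.192 2.653
v 2.479 4.266 2.846
v 2.627 3.418 3.335
v 3.638 -3.02 0.802
v 4.346 -2.686 0.359
v 5.051 -1.745 2.195
v 4.342 -2.08 2.638
v 3.933 -2.315 0.327
v 4.638 -1.374 2.163
v 3.407 -2.213 0.477
v 4.112 -1.273 2.313
v 2.969 -2.42 0.751
v 3.674 -1.479 2.587
v 2.787 -2.856 1.045
v 3.491 -1.915 2.88
v 2.929 -3.355 1.245
v 3.634 -2.414 3.081
v 3.342 -3.726 1.277
v 4.047 -2.785 3.113
v 3.868 -3.827 1.127
v 4.573 -2.887 2.963
v 4.306 -3.621 0.853
v 5.011 -2.68 2.689
v 4.489 -3.185 0.56
v 5.193 -2.244 2.395
v 2.091 -2.129 -2.241
v 2.786 -1.724 -1.632
v 3.274 -2.796 -3.148
v 3.969 -2.391 -2.539
v 3.376 -3.135 -2.203
v 2.645 -2.723 -1.642
v 3.415 -1.797 -3.138
v 2.684 -1.385 -2.577
v 3.604 -1.518 -2.186
v 3.581 -2.346 -1.608
v 2.479 -2.174 -3.172
v 2.456 -3.002 -2.594
v 2.334 -1.868 -1.857
v 3.726 -2.652 -2.923
v 3.377 -3.09 -2.725
v 3.786 -2.851 -2.367
v 2.252 -2.455 -1.863
v 2.66 -2.217 -1.505
v 3.007 -3.047 -1.841
v 3.4 -2.303 -3.275
v 3.808 -2.065 -2.917
v 2.274 -1.669 -2.413
v 2.683 -1.43 -2.055
v 3.053 -1.473 -2.939
v 3.224 -1.509 -1.825
v 3.92 -1.901 -2.357
v 3.594 -1.552 -2.709
v 3.164 -1.309 -2.38
v 3.21 -1.995 -1.485
v 3.906 -2.387 -2.018
v 3.557 -2.825 -1.82
v 3.127 -2.583 -1.491
v 3.691 -1.874 -1.811
v 2.154 -2.133 -2.762
v 2.85 -2.525 -3.295
v 2.933 -1.937 -3.289
v 2.503 -1.695 -2.96
v 2.14 -2.619 -2.423
v 2.836 -3.011 -2.955
v 2.896 -3.211 -2.4
v 2.466 -2.968 -2.071
v 2.369 -2.646 -2.969
f 2 1 5
f 2 5 3
f 3 5 6
f 3 6 4
f 5 1 7
f 5 7 6
f 6 7 8
f 6 8 4
f 7 1 9
f 7 9 8
f 8 9 10
f 8 10 4
f 9 1 11
f 9 11 10
f 10 11 12
f 10 12 4
f 11 1 13
f 11 13 12
f 12 13 14
f 12 14 4
f 13 1 15
f 13 15 14
f 14 15 16
f 14 16 4
f 15 1 17
f 15 17 16
f 16 17 18
f 16 18 4
f 17 1 19
f 17 19 18
f 18 19 20
f 18 20 4
f 19 1 21
f 19 21 20
f 20 21 22
f 20 22 4
f 21 1 23
f 21 23 22
f 22 23 24
f 22 24 4
f 23 1 25
f 23 25 24
f 24 25 26
f 24 26 4
f 25 1 27
f 25 27 26
f 26 27 28
f 26 28 4
f 27 1 2
f 27 2 28
f 28 2 3
f 28 3 4
f 30 32 29
f 33 30 29
f 29 32 31
f 31 33 29
f 30 36 32
f 34 30 33
f 34 36 30
f 32 36 31
f 35 33 31
f 31 36 35
f 35 34 33
f 36 34 35
f 38 37 41
f 38 41 39
f 39 41 42
f 39 42 40
f 41 37 43
f 41 43 42
f 42 43 44
f 42 44 40
f 43 37 45
f 43 45 44
f 44 45 46
f 44 46 40
f 45 37 47
f 45 47 46
f 46 47 48
f 46 48 40
f 47 37 49
f 47 49 48
f 48 49 50
f 48 50 40
f 49 37 51
f 49 51 50
f 50 51 52
f 50 52 40
f 51 37 53
f 51 53 52
f 52 53 54
f 52 54 40
f 53 37 55
f 53 55 54
f 54 55 56
f 54 56 40
f 55 37 57
f 55 57 56
f 56 57 58
f 56 58 40
f 57 37 38
f 57 38 58
f 58 38 39
f 58 39 40
f 59 96 75
f 96 70 99
f 75 99 64
f 96 99 75
f 59 75 71
f 75 64 76
f 71 76 60
f 75 76 71
f 59 71 80
f 71 60 81
f 80 81 66
f 71 81 80
f 59 80 92
f 80 66 95
f 92 95 69
f 80 95 92
f 59 92 96
f 92 69 100
f 96 100 70
f 92 100 96
f 60 76 87
f 76 64 90
f 87 90 68
f 76 90 87
f 64 99 77
f 99 70 98
f 77 98 63
f 99 98 77
f 70 100 97
f 100 69 93
f 97 93 61
f 100 93 97
f 69 95 94
f 95 66 82
f 94 82 65
f 95 82 94
f 66 81 86
f 81 60 83
f 86 83 67
f 81 83 86
f 62 88 74
f 88 68 89
f 74 89 63
f 88 89 74
f 62 74 72
f 74 63 73
f 72 73 61
f 74 73 72
f 62 72 79
f 72 61 78
f 79 78 65
f 72 78 79
f 62 79 84
f 79 65 85
f 84 85 67
f 79 85 84
f 62 84 88
f 84 67 91
f 88 91 68
f 84 91 88
f 63 89 77
f 89 68 90
f 77 90 64
f 89 90 77
f 61 73 97
f 73 63 98
f 97 98 70
f 73 98 97
f 65 78 94
f 78 61 93
f 94 93 69
f 78 93 94
f 67 85 86
f 85 65 82
f 86 82 66
f 85 82 86
f 68 91 87
f 91 67 83
f 87 83 60
f 91 83 87

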